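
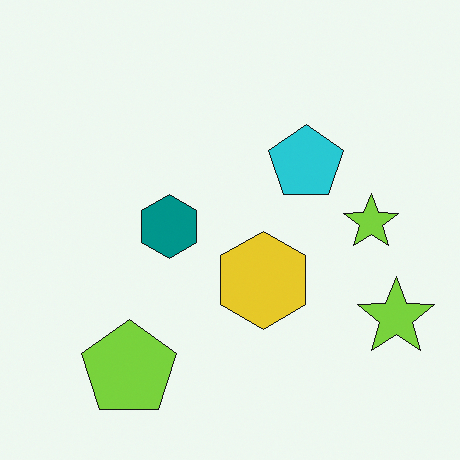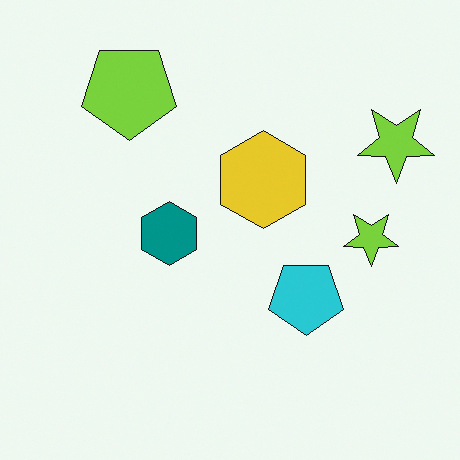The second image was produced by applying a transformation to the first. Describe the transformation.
The transformation is: flipped vertically (top ↔ bottom).

The lime pentagon is in the bottom-left of the first image and the top-left of the second — shapes on opposite sides of the horizontal midline have swapped in a mirror flip.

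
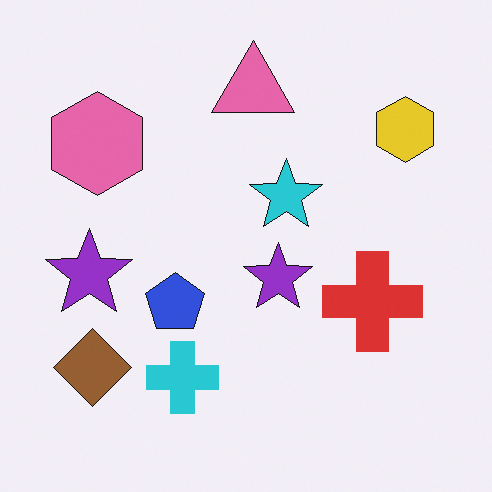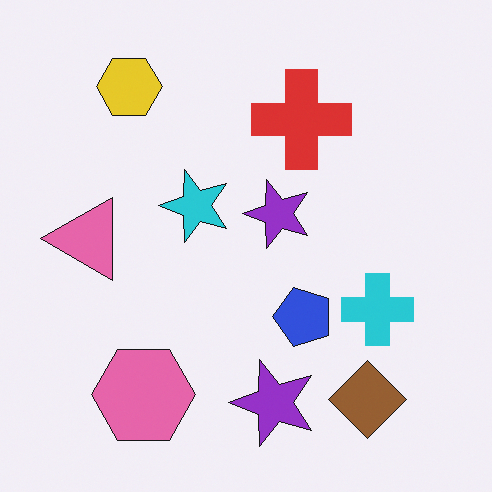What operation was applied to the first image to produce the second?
The image was rotated 90° counter-clockwise.

The yellow hexagon sits in the top-right of the first image and the top-left of the second — consistent with a whole-image 90° counter-clockwise rotation.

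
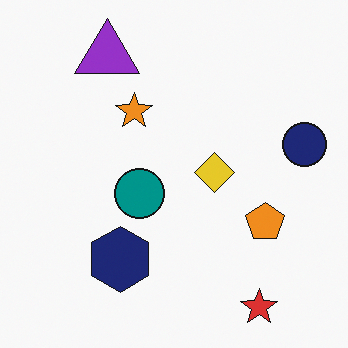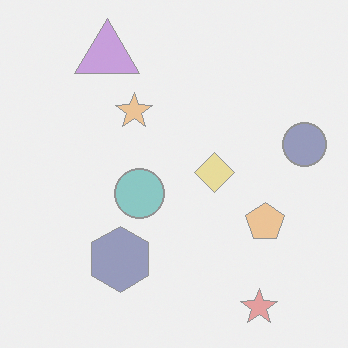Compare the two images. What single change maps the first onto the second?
The image was given much lower contrast.

Tones are pushed toward mid-grey across the whole image — a global contrast change.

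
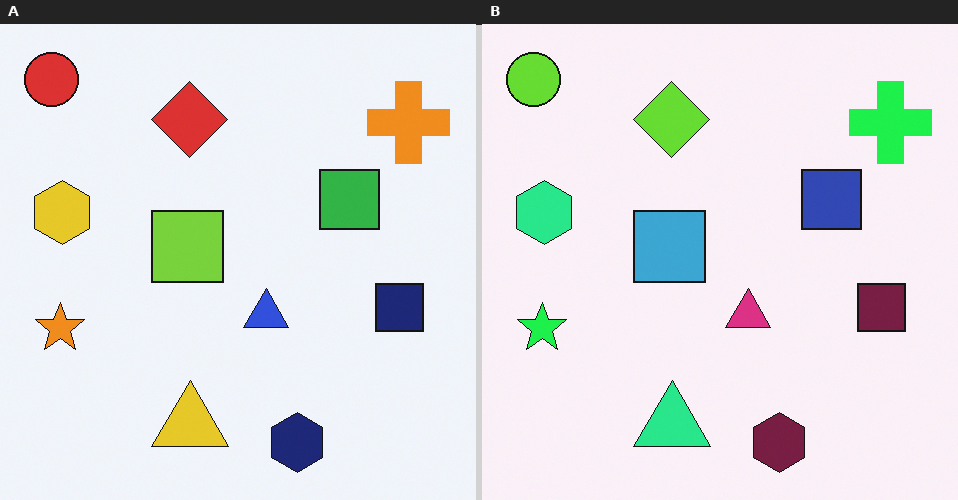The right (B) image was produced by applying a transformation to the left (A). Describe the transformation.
The transformation is: hue-shifted noticeably.

Every shape's color has rotated by the same amount around the hue wheel — a uniform hue shift.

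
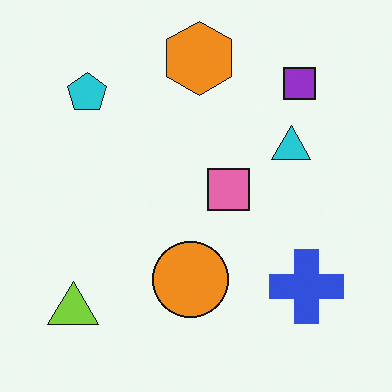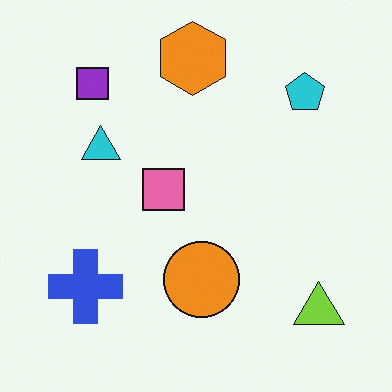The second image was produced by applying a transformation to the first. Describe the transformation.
The transformation is: flipped horizontally (left ↔ right).

The lime triangle is in the bottom-left of the first image and the bottom-right of the second — shapes on opposite sides of the vertical midline have swapped in a mirror flip.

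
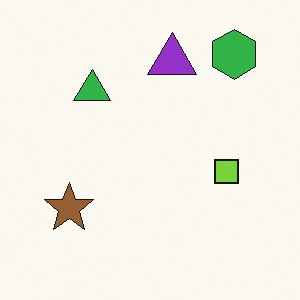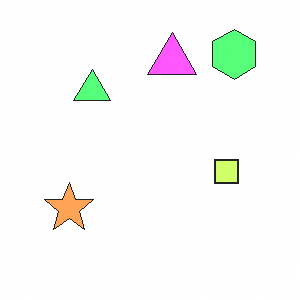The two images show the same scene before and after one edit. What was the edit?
It was brightened a lot.

Every pixel — background and shapes alike — is uniformly brightened.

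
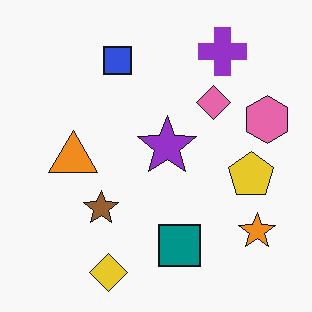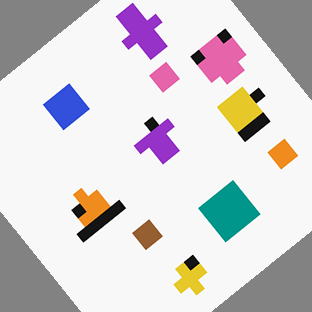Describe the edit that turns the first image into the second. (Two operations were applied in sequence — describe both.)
This is the original image coarsely pixelated, then rotated counter-clockwise by a large amount — several tens of degrees.

Shapes are reduced to large square blocks; fine edges and outlines are lost — a downscale-then-upscale (mosaic) effect. Every shape is tilted by the same angle and the image corners show triangular fill wedges — a whole-image rotation by a non-right angle.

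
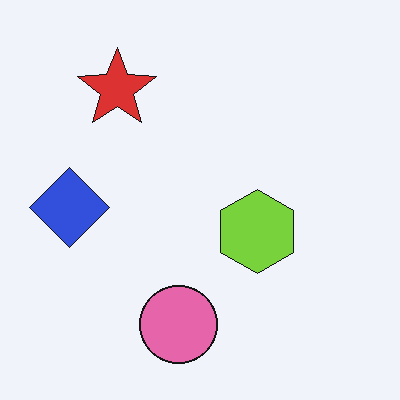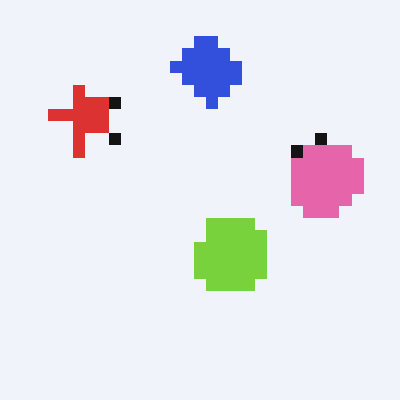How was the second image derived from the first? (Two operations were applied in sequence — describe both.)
This is the original image coarsely pixelated, then transposed (reflected across the top-left ↔ bottom-right diagonal).

Shapes are reduced to large square blocks; fine edges and outlines are lost — a downscale-then-upscale (mosaic) effect. Shapes have swapped their row and column positions — what was in the top-right is now in the bottom-left — a diagonal reflection.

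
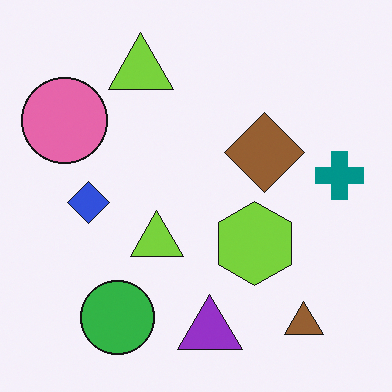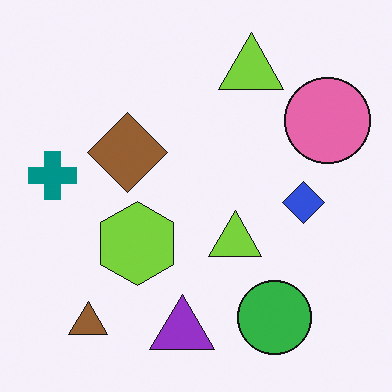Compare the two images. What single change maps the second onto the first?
The image was flipped horizontally (left ↔ right).

The teal cross is in the left of the second image and the right of the first — shapes on opposite sides of the vertical midline have swapped in a mirror flip.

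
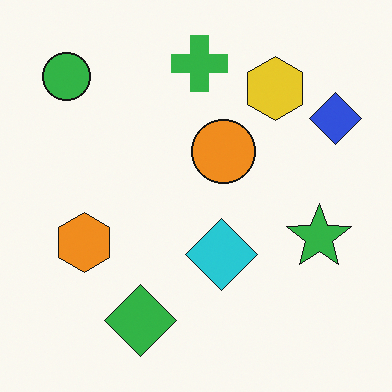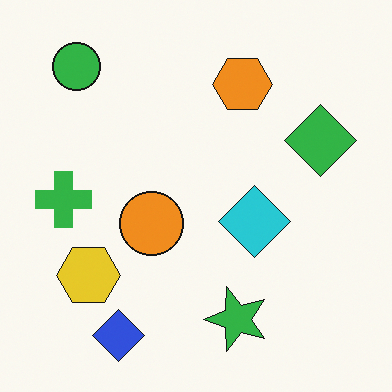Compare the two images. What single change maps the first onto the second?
The transformation is: transposed (reflected across the top-left ↔ bottom-right diagonal).

Shapes have swapped their row and column positions — what was in the top-right is now in the bottom-left — a diagonal reflection.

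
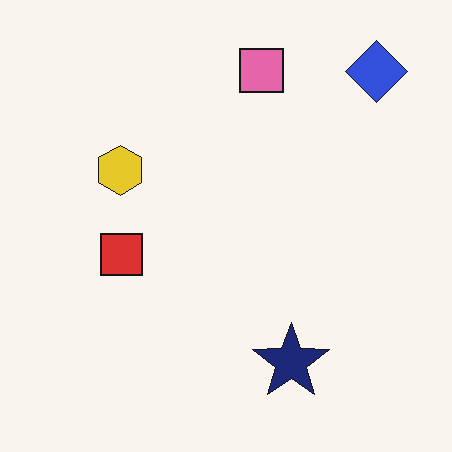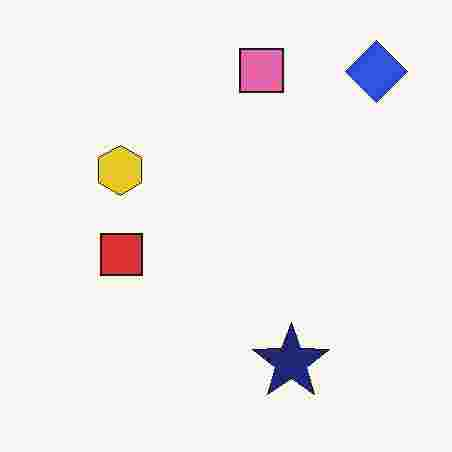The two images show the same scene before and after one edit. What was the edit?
It was heavily JPEG-compressed with obvious blocking artifacts.

Blocky 8×8 compression artifacts appear around shape edges and the flat background shows ringing — characteristic JPEG degradation.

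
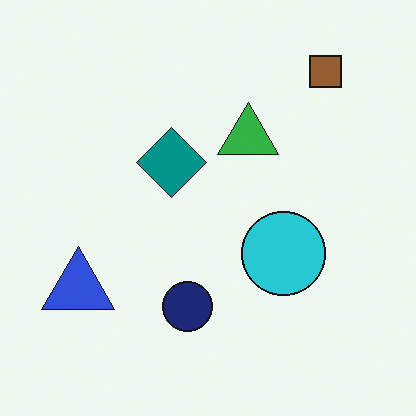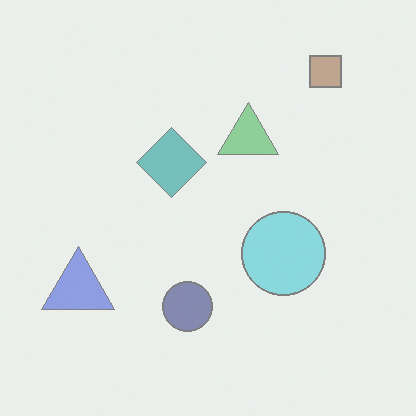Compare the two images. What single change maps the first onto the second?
The second image is the first given much lower contrast.

Tones are pushed toward mid-grey across the whole image — a global contrast change.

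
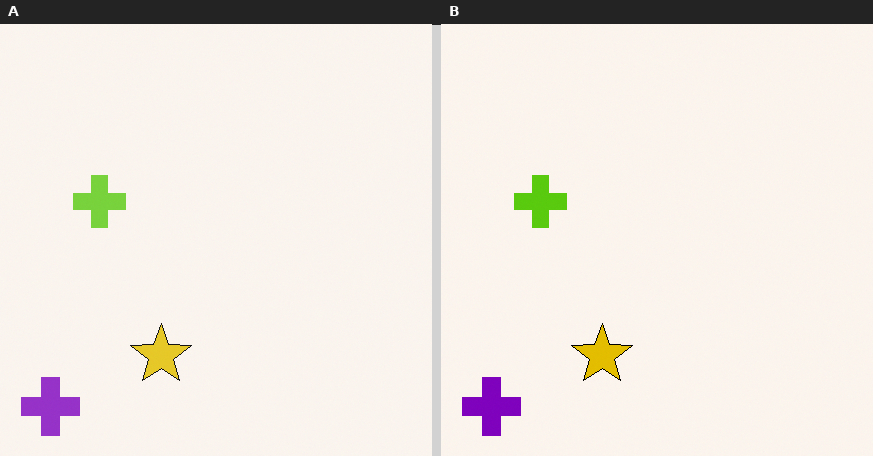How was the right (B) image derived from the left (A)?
It was given slightly increased contrast.

Tones are pushed away from mid-grey across the whole image — a global contrast change.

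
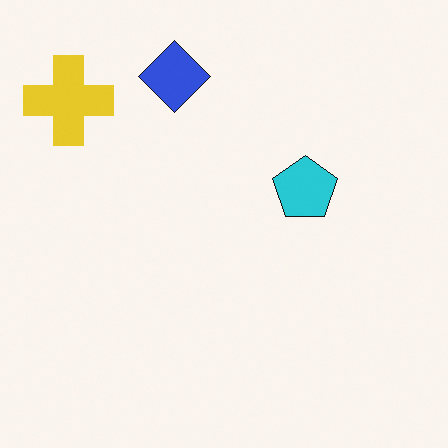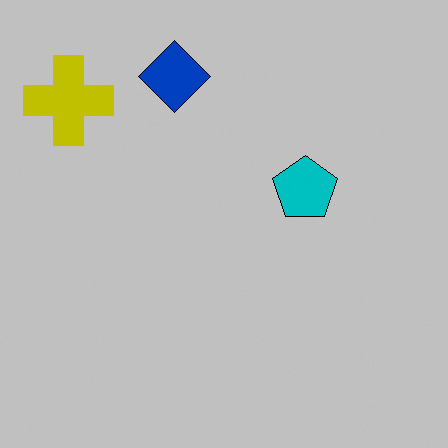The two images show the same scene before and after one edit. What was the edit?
Aggressively posterized.

Each flat color has snapped to a coarser quantized level — most visibly, the near-white background has dropped to a flat grey.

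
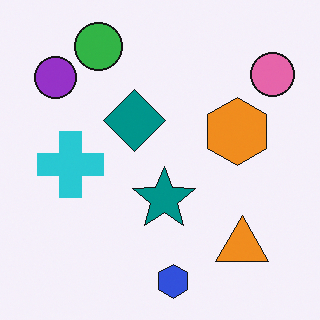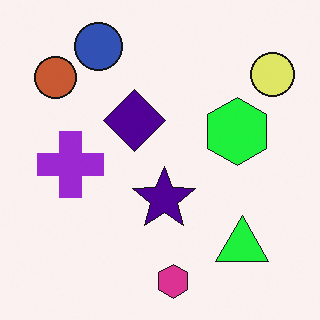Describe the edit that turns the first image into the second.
The transformation is: hue-shifted noticeably.

Every shape's color has rotated by the same amount around the hue wheel — a uniform hue shift.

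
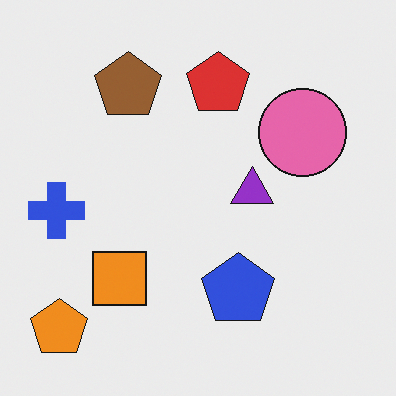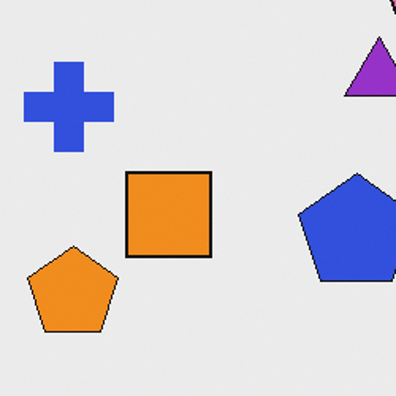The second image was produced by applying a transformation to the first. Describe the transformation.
The transformation is: cropped slightly and scaled back up.

The visible shapes are larger and the field of view is narrower; shapes near the original edges may be partly or wholly outside the frame — a crop-and-rescale.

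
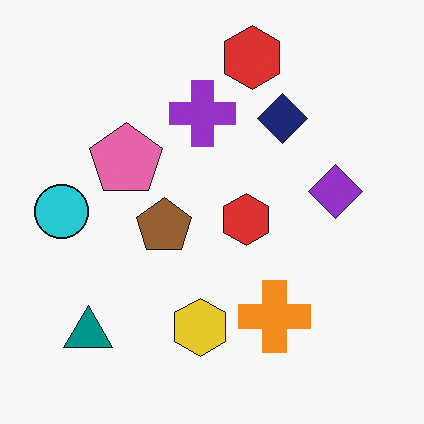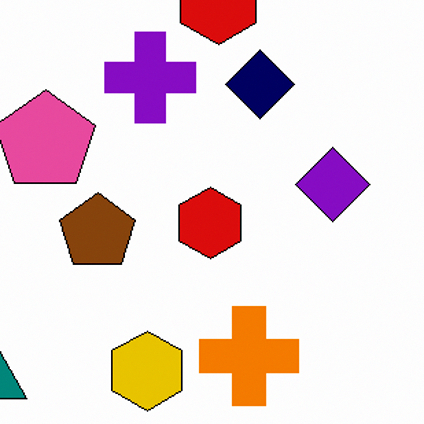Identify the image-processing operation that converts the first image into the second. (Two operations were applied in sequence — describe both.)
This is the original image cropped to a modestly smaller region and rescaled, then given slightly increased contrast.

The visible shapes are larger and the field of view is narrower; shapes near the original edges may be partly or wholly outside the frame — a crop-and-rescale. Tones are pushed away from mid-grey across the whole image — a global contrast change.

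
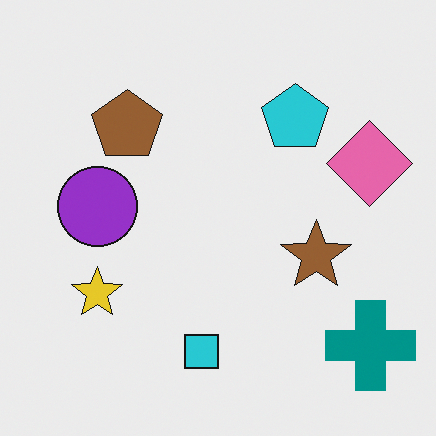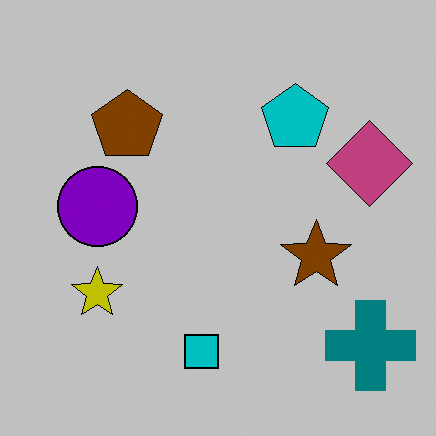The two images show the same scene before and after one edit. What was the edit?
The second image is the first heavily posterized to just a handful of flat colors.

Each flat color has snapped to a coarser quantized level — most visibly, the near-white background has dropped to a flat grey.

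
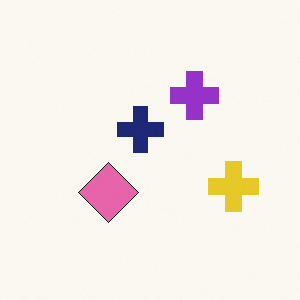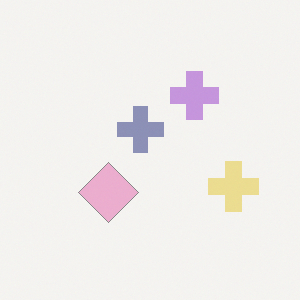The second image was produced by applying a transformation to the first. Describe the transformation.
The image was washed out (contrast reduced).

Tones are pushed toward mid-grey across the whole image — a global contrast change.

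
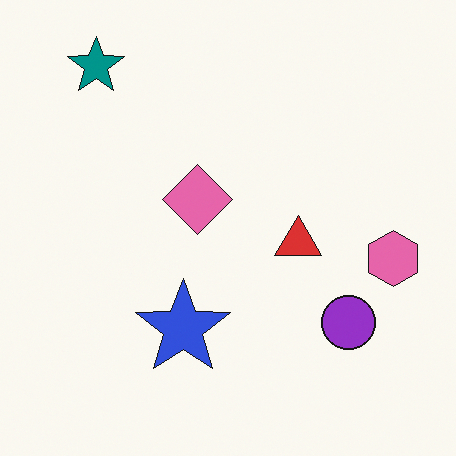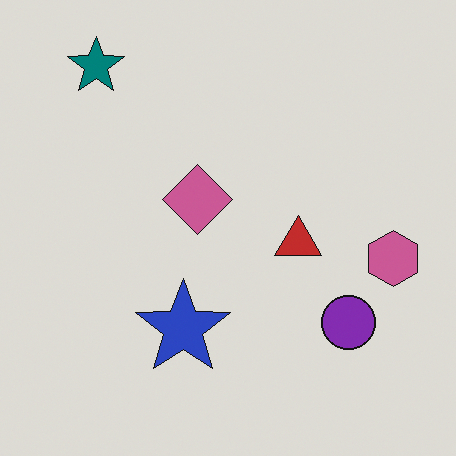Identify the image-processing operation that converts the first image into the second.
The image was slightly darkened.

Every pixel — background and shapes alike — is uniformly darkened.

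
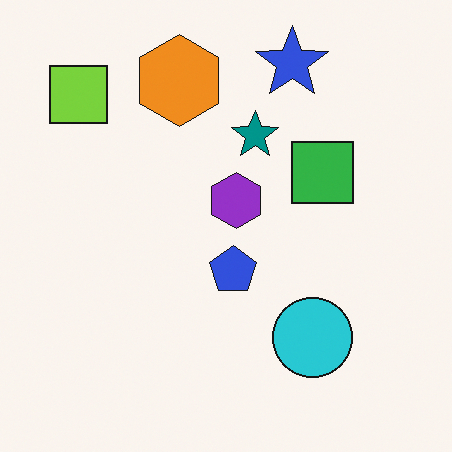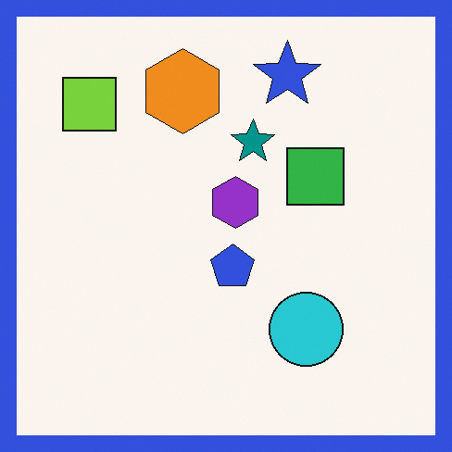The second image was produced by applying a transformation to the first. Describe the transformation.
It was framed with a blue border.

A solid blue frame runs around the edge of the second image, with the content slightly shrunk inside it.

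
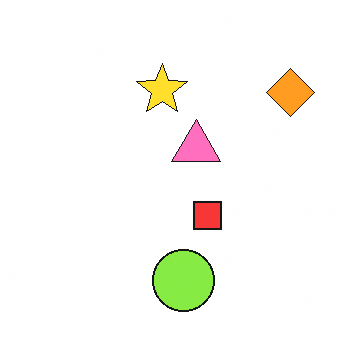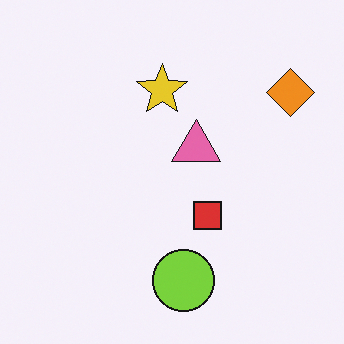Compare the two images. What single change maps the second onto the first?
The first image is the second slightly brightened.

Every pixel — background and shapes alike — is uniformly brightened.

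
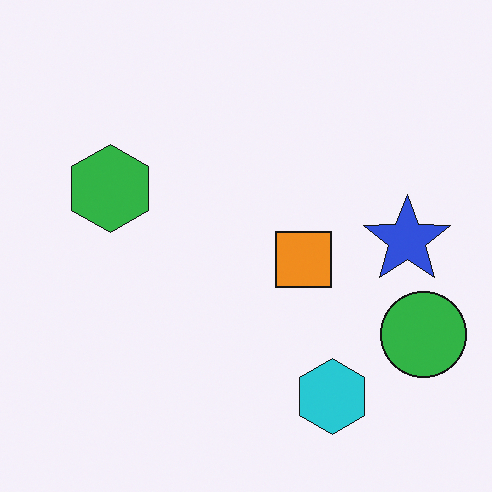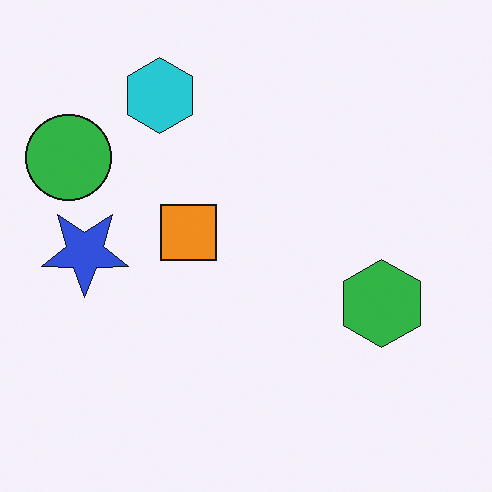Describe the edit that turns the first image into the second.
Rotated 180°.

The green circle sits in the bottom-right of the first image and the top-left of the second — consistent with a whole-image 180° rotation.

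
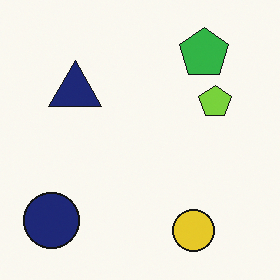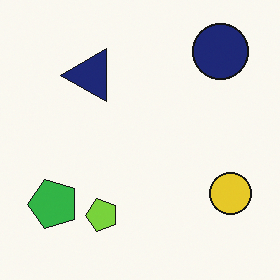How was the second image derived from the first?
The second image is the first transposed (reflected across the top-left ↔ bottom-right diagonal).

Shapes have swapped their row and column positions — what was in the top-right is now in the bottom-left — a diagonal reflection.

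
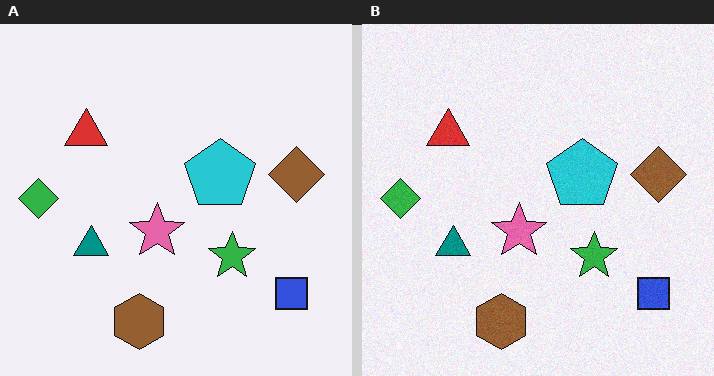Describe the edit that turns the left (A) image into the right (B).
The image was degraded with light additive noise.

Random speckle covers the whole image, including the flat background.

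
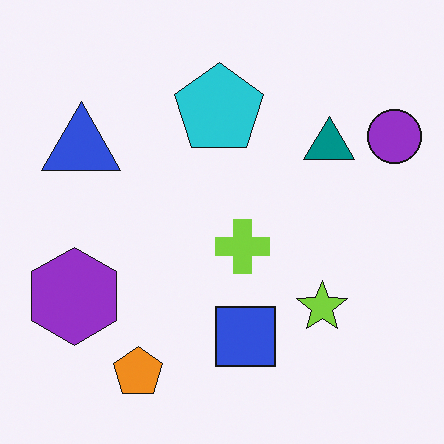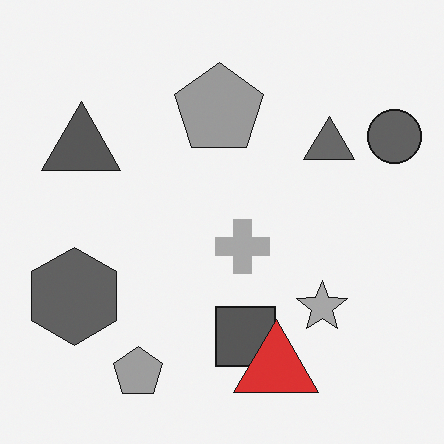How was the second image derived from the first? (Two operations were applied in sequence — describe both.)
The image was converted to grayscale, then overlaid with an additional red triangle.

All color is removed — every shape is now a shade of grey. A red triangle appears in the second image that is absent from the first.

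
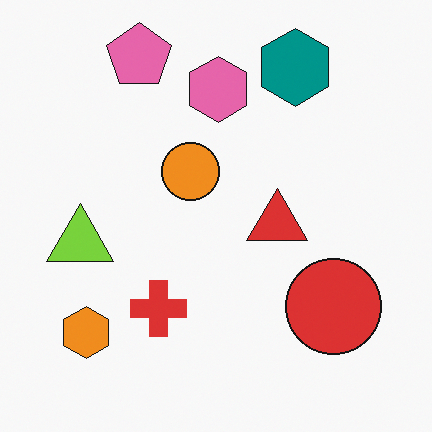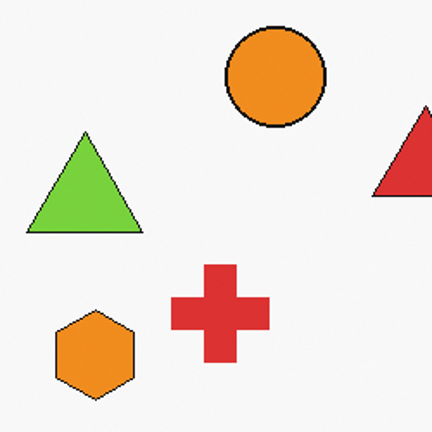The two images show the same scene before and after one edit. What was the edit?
The second image is the first cropped tightly and scaled back up.

The visible shapes are larger and the field of view is narrower; shapes near the original edges may be partly or wholly outside the frame — a crop-and-rescale.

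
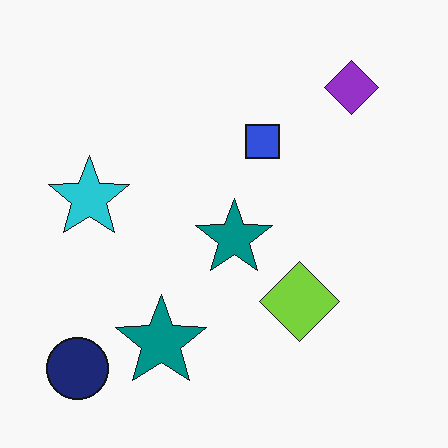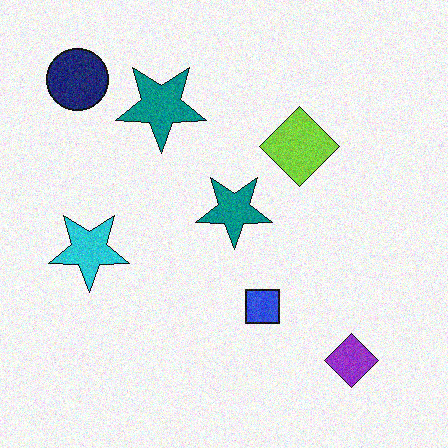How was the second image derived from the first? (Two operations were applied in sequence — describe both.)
The transformation is: degraded with moderate additive noise, then flipped vertically (top ↔ bottom).

Random speckle covers the whole image, including the flat background. The navy circle is in the bottom-left of the first image and the top-left of the second — shapes on opposite sides of the horizontal midline have swapped in a mirror flip.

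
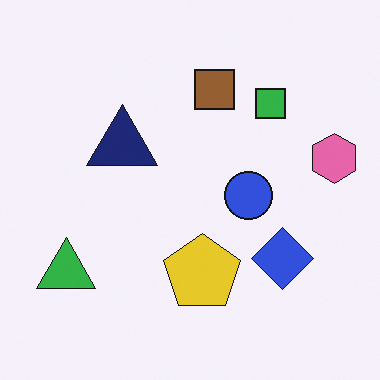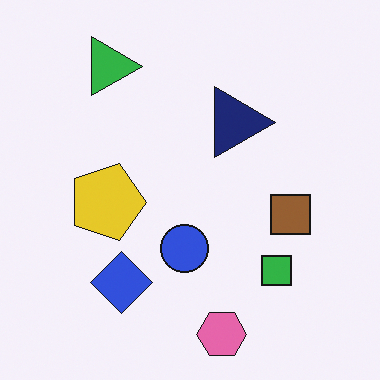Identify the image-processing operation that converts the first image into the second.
The transformation is: rotated 90° clockwise.

The green triangle sits in the bottom-left of the first image and the top-left of the second — consistent with a whole-image 90° clockwise rotation.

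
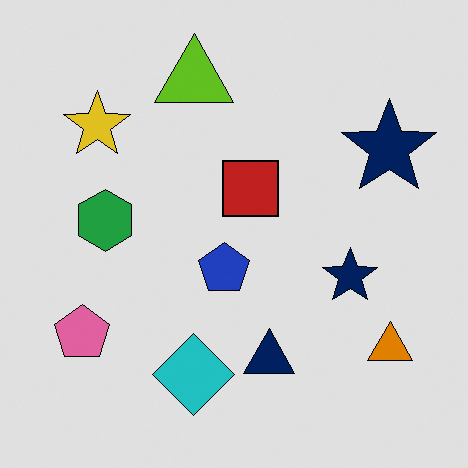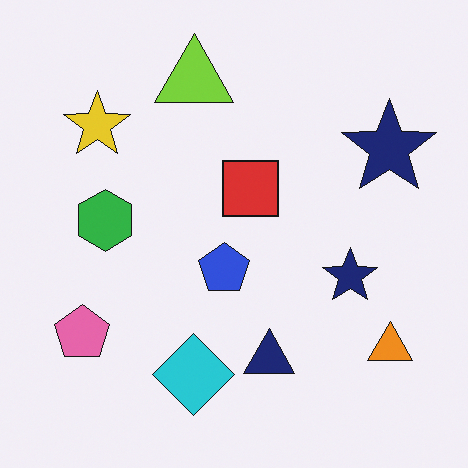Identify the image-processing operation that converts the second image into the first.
It was moderately posterized.

Each flat color has snapped to a coarser quantized level — most visibly, the near-white background has dropped to a flat grey.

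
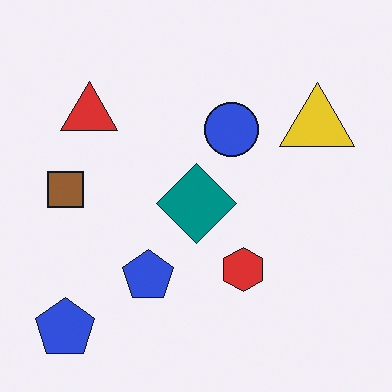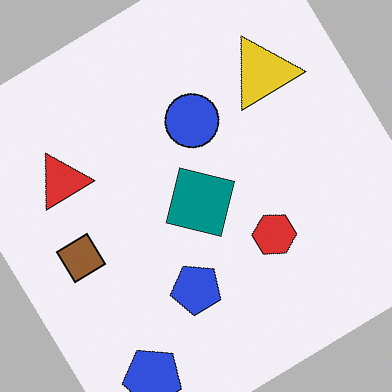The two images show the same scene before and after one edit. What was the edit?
This is the original image rotated counter-clockwise by a large amount — several tens of degrees.

Every shape is tilted by the same angle and the image corners show triangular fill wedges — a whole-image rotation by a non-right angle.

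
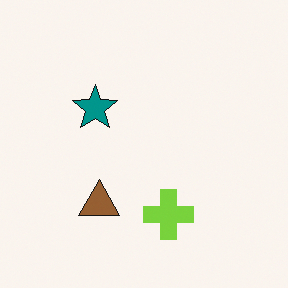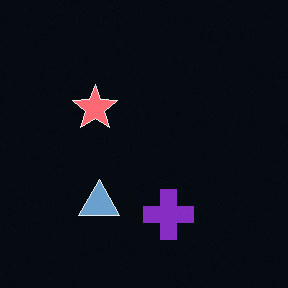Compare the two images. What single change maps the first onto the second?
This is the original image color-inverted (negative).

The light background has become dark and every shape's color is its complement — a photographic negative.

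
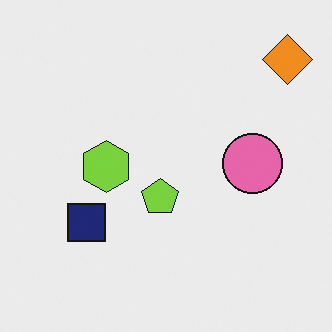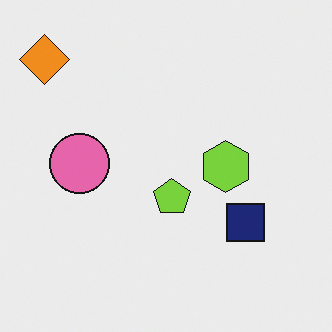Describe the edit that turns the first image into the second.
Flipped horizontally (left ↔ right).

The orange diamond is in the top-right of the first image and the top-left of the second — shapes on opposite sides of the vertical midline have swapped in a mirror flip.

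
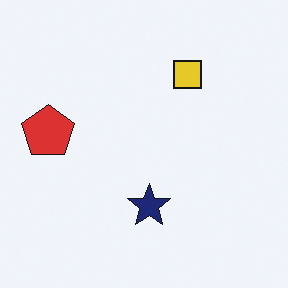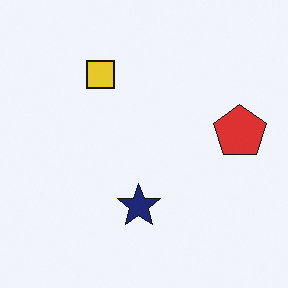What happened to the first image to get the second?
The second image is the first flipped horizontally (left ↔ right).

The red pentagon is in the left of the first image and the right of the second — shapes on opposite sides of the vertical midline have swapped in a mirror flip.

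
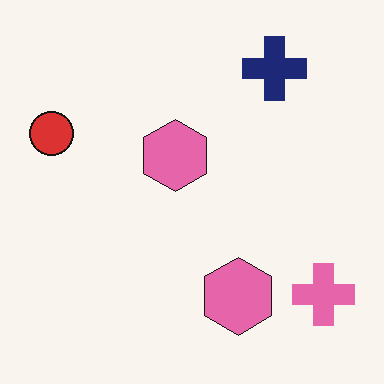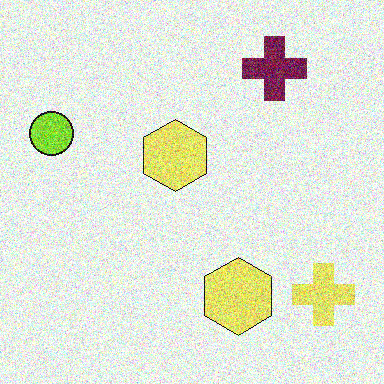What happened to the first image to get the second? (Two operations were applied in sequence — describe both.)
This is the original image hue-shifted through roughly a third of the color wheel, then degraded with a thick layer of grain.

Every shape's color has rotated by the same amount around the hue wheel — a uniform hue shift. Random speckle covers the whole image, including the flat background.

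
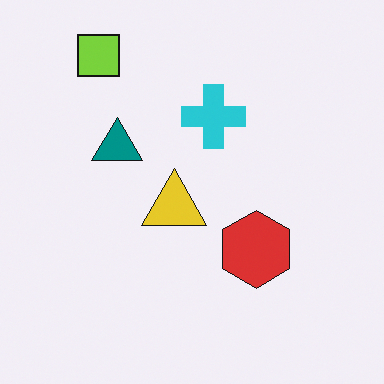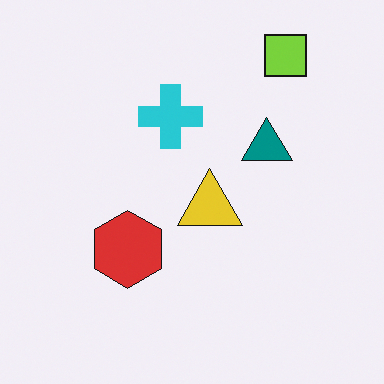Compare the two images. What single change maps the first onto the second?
The image was flipped horizontally (left ↔ right).

The lime square is in the top-left of the first image and the top-right of the second — shapes on opposite sides of the vertical midline have swapped in a mirror flip.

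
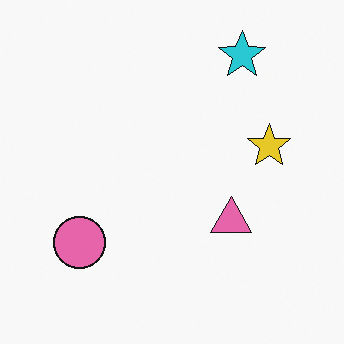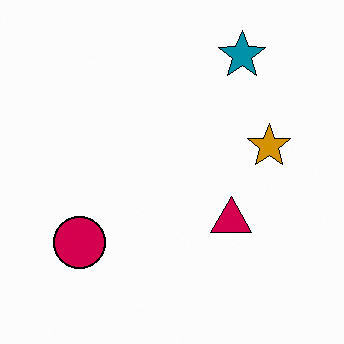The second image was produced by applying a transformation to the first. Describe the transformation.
The image was boosted in contrast.

Tones are pushed away from mid-grey across the whole image — a global contrast change.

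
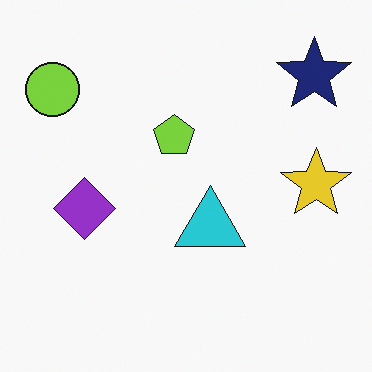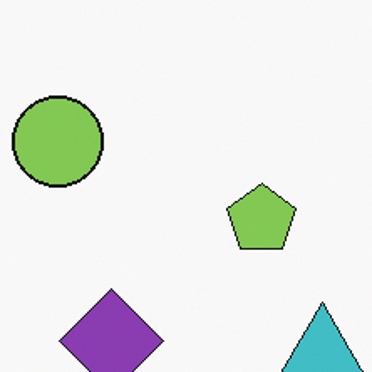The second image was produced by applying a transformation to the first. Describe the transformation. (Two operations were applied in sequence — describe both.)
The image was cropped tightly and scaled back up, then slightly desaturated.

The visible shapes are larger and the field of view is narrower; shapes near the original edges may be partly or wholly outside the frame — a crop-and-rescale. All colors are more muted and greyish — a global saturation change.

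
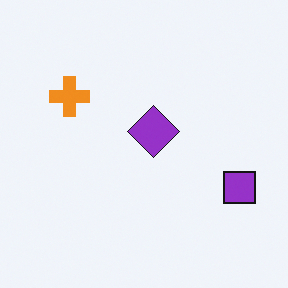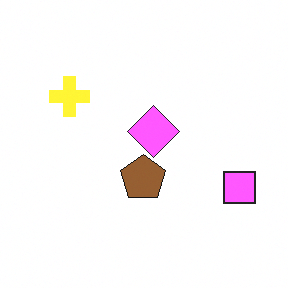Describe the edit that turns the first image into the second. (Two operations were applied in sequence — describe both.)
The image was noticeably brightened, then overlaid with an additional brown pentagon.

Every pixel — background and shapes alike — is uniformly brightened. A brown pentagon appears in the second image that is absent from the first.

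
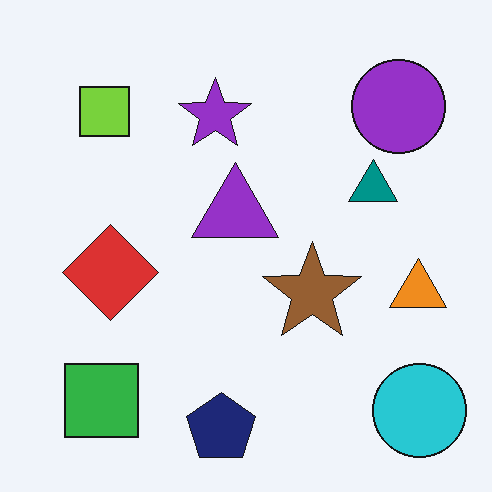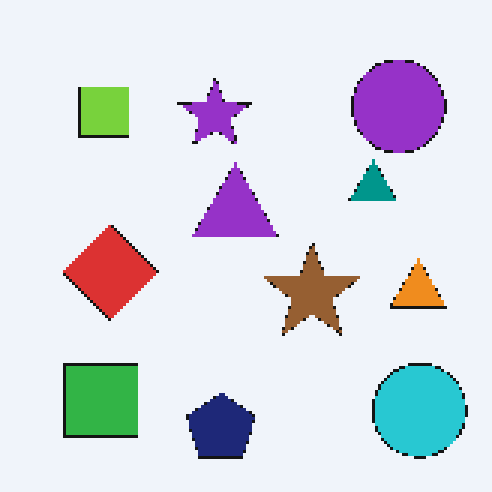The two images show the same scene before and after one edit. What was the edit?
This is the original image mildly pixelated.

Shapes are reduced to large square blocks; fine edges and outlines are lost — a downscale-then-upscale (mosaic) effect.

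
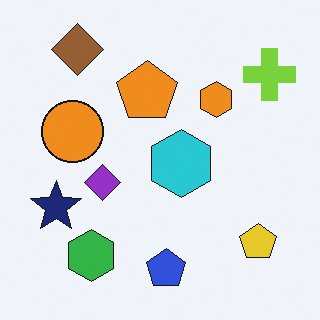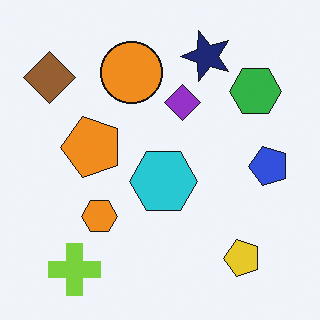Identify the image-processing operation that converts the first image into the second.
The transformation is: transposed (reflected across the top-left ↔ bottom-right diagonal).

Shapes have swapped their row and column positions — what was in the top-right is now in the bottom-left — a diagonal reflection.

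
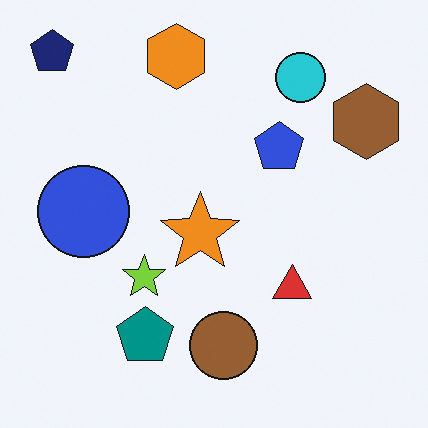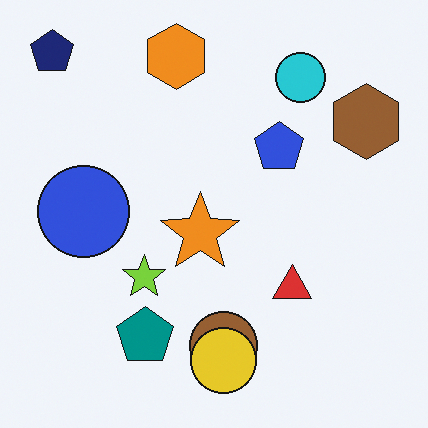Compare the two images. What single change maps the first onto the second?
This is the original image overlaid with an additional yellow circle.

A yellow circle appears in the second image that is absent from the first.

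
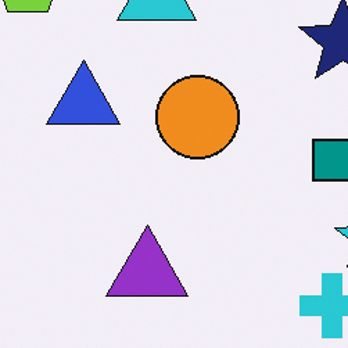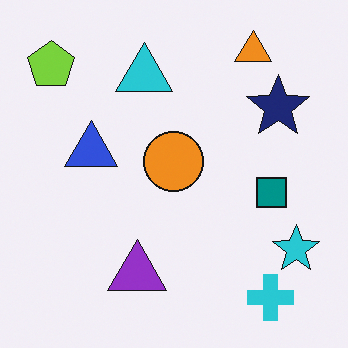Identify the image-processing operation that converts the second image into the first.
It was cropped slightly and scaled back up.

The visible shapes are larger and the field of view is narrower; shapes near the original edges may be partly or wholly outside the frame — a crop-and-rescale.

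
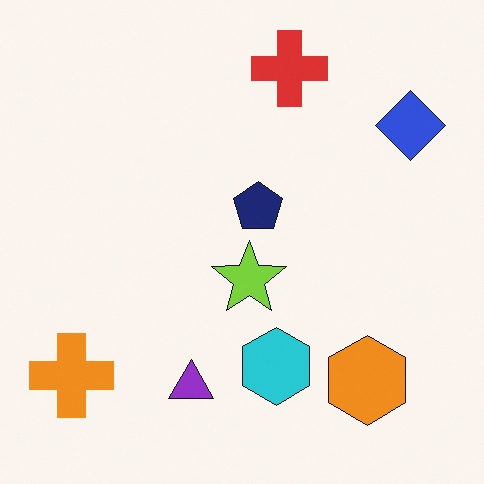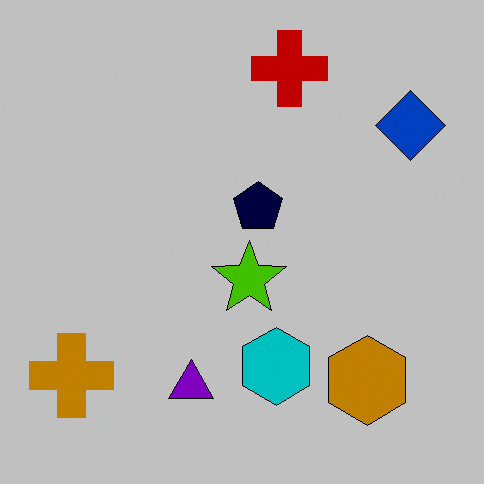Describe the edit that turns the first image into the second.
This is the original image heavily posterized to just a handful of flat colors.

Each flat color has snapped to a coarser quantized level — most visibly, the near-white background has dropped to a flat grey.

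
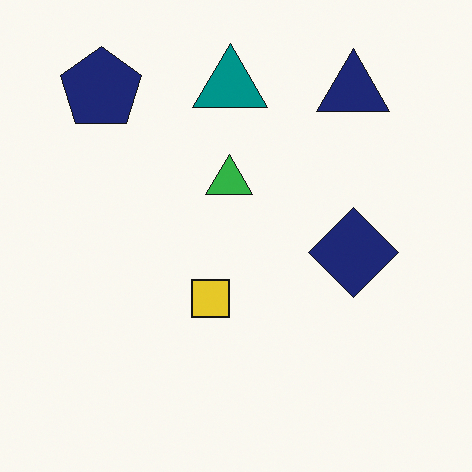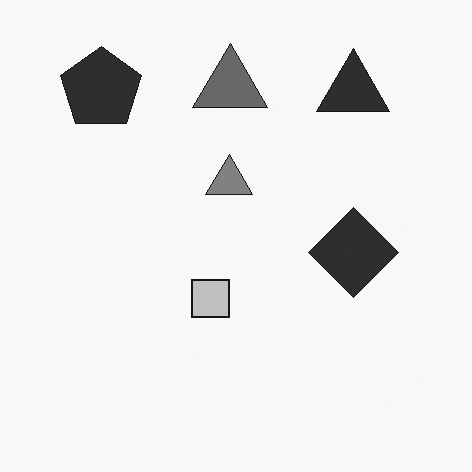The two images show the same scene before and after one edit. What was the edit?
This is the original image converted to grayscale.

All color is removed — every shape is now a shade of grey.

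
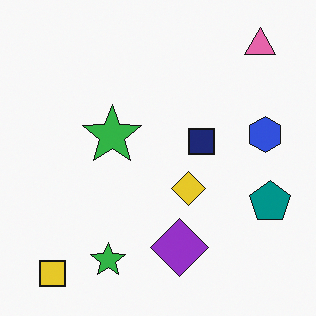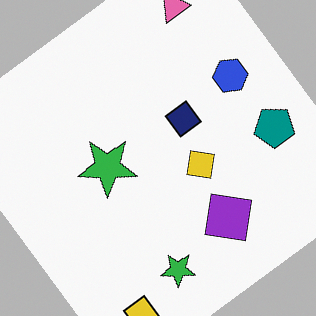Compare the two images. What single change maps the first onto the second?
The transformation is: rotated counter-clockwise by a large amount — several tens of degrees.

Every shape is tilted by the same angle and the image corners show triangular fill wedges — a whole-image rotation by a non-right angle.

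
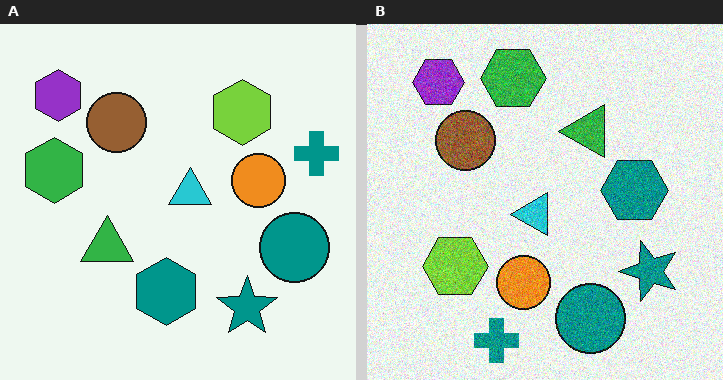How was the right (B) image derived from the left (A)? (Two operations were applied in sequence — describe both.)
The right (B) image is the left (A) degraded with moderate additive noise, then transposed (reflected across the top-left ↔ bottom-right diagonal).

Random speckle covers the whole image, including the flat background. Shapes have swapped their row and column positions — what was in the top-right is now in the bottom-left — a diagonal reflection.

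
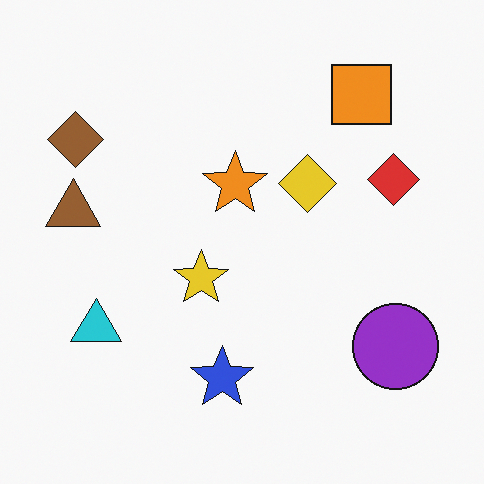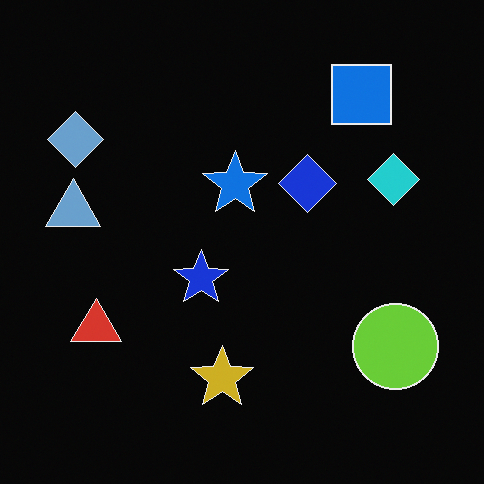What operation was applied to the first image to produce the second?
The transformation is: color-inverted (negative).

The light background has become dark and every shape's color is its complement — a photographic negative.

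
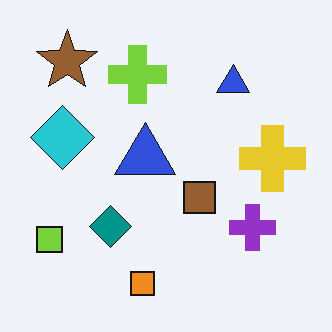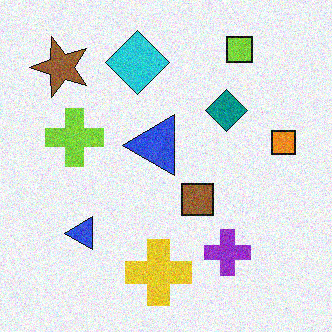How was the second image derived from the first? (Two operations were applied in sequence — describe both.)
It was degraded with moderate additive noise, then transposed (reflected across the top-left ↔ bottom-right diagonal).

Random speckle covers the whole image, including the flat background. Shapes have swapped their row and column positions — what was in the top-right is now in the bottom-left — a diagonal reflection.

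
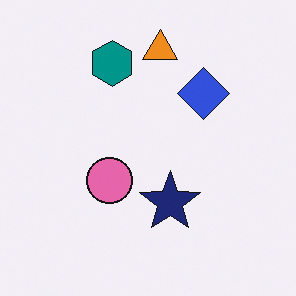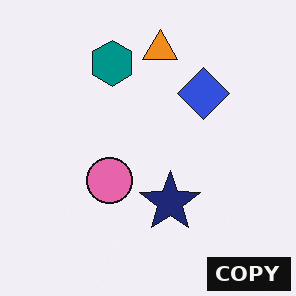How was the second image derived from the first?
This is the original image watermarked with the text "COPY" in the lower-right corner.

A dark label reading "COPY" appears in the lower-right corner.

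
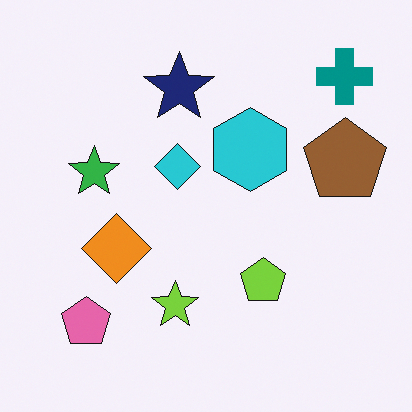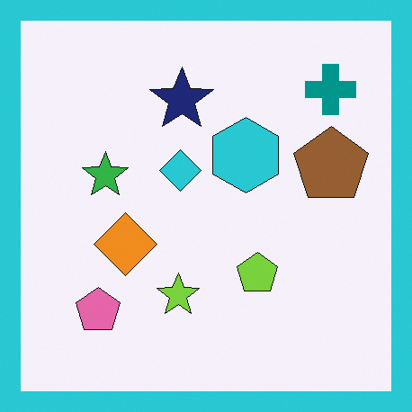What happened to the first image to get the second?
This is the original image framed with a cyan border.

A solid cyan frame runs around the edge of the second image, with the content slightly shrunk inside it.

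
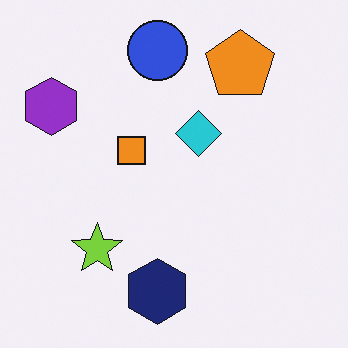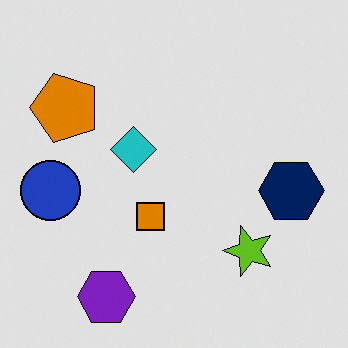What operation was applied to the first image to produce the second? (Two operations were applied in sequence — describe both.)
The image was rotated 90° counter-clockwise, then posterized to a reduced palette.

The purple hexagon sits in the top-left of the first image and the bottom-left of the second — consistent with a whole-image 90° counter-clockwise rotation. Each flat color has snapped to a coarser quantized level — most visibly, the near-white background has dropped to a flat grey.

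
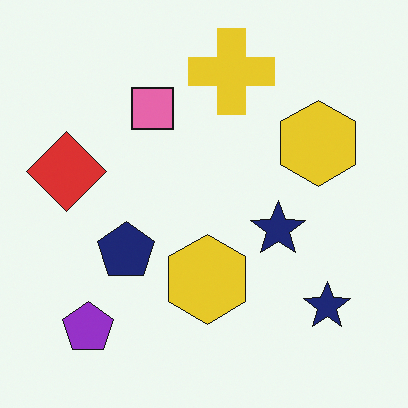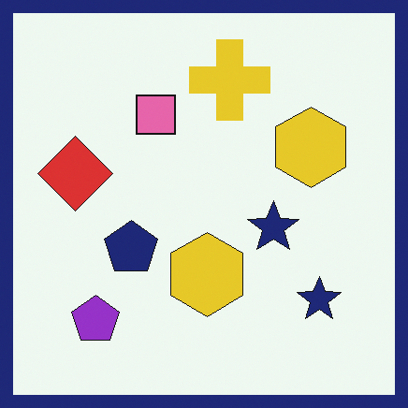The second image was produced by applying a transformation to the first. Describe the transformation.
Framed with a navy border.

A solid navy frame runs around the edge of the second image, with the content slightly shrunk inside it.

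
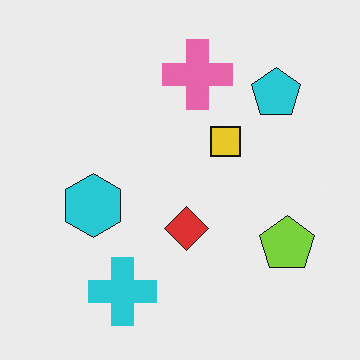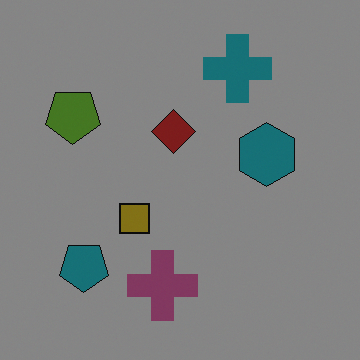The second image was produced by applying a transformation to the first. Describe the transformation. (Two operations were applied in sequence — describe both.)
The transformation is: rotated 180°, then substantially darkened.

The cyan pentagon sits in the top-right of the first image and the bottom-left of the second — consistent with a whole-image 180° rotation. Every pixel — background and shapes alike — is uniformly darkened.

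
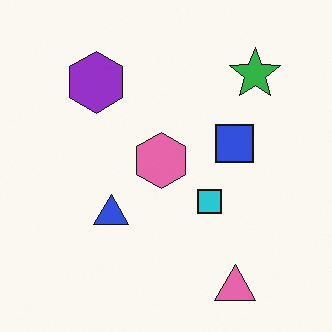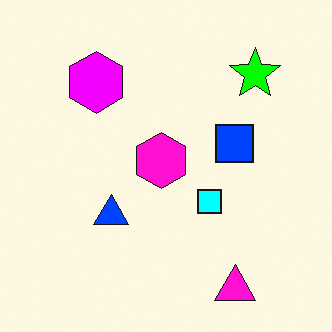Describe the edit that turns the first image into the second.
The second image is the first heavily oversaturated.

All colors are more vivid — a global saturation change.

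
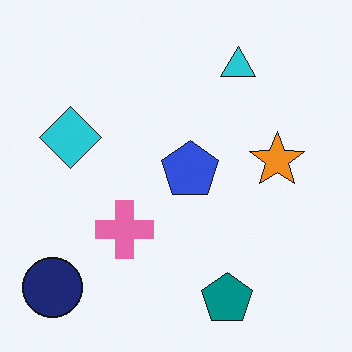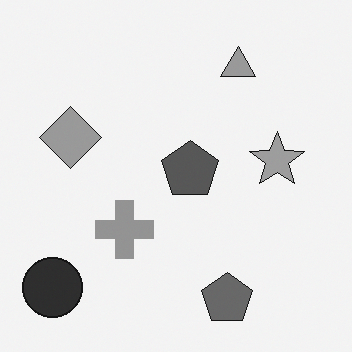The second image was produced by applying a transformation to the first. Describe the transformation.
Converted to grayscale.

All color is removed — every shape is now a shade of grey.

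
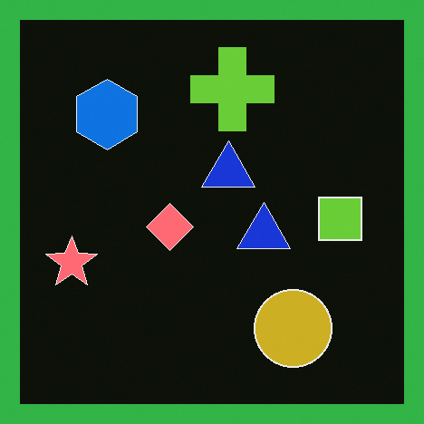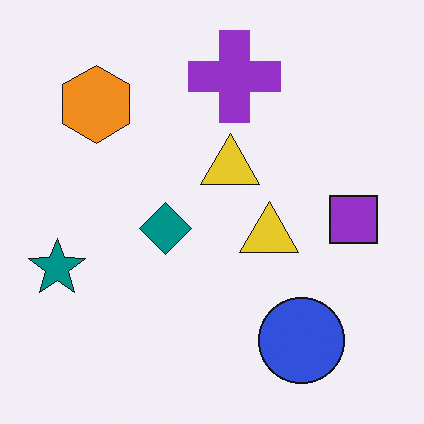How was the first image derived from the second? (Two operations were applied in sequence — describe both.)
The transformation is: color-inverted (negative), then framed with a green border.

The light background has become dark and every shape's color is its complement — a photographic negative. A solid green frame runs around the edge of the first image, with the content slightly shrunk inside it.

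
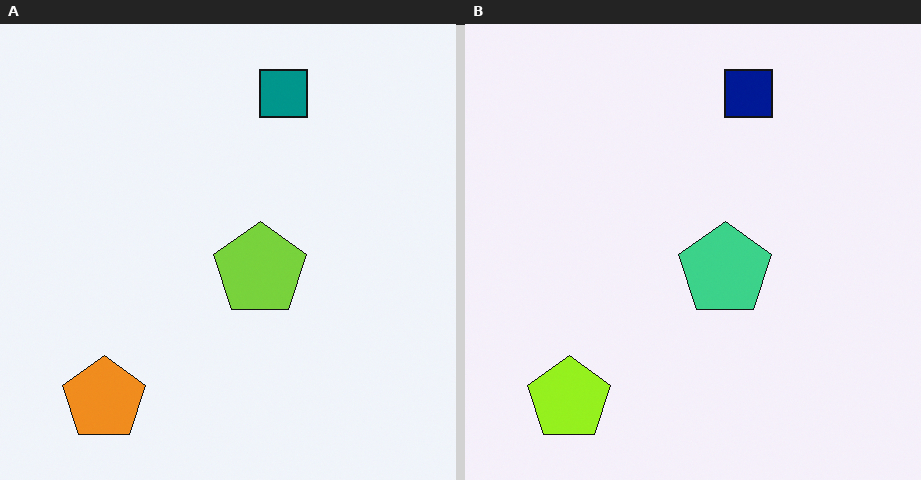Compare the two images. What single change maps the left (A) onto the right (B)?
This is the original image hue-shifted by a small amount.

Every shape's color has rotated by the same amount around the hue wheel — a uniform hue shift.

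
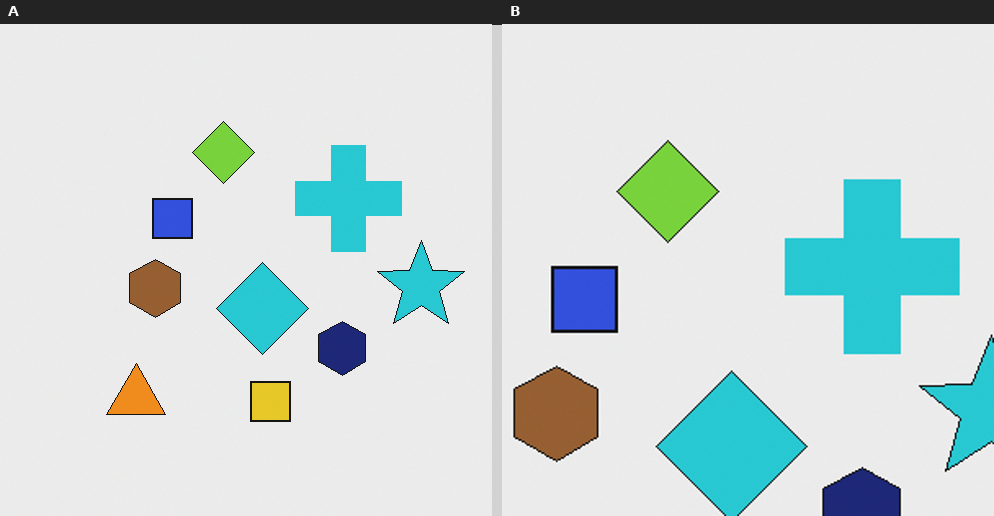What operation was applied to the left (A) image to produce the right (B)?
Cropped tightly and scaled back up.

The visible shapes are larger and the field of view is narrower; shapes near the original edges may be partly or wholly outside the frame — a crop-and-rescale.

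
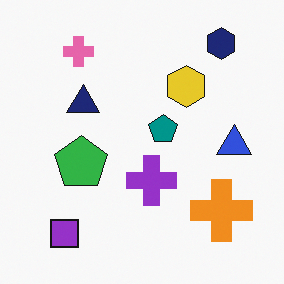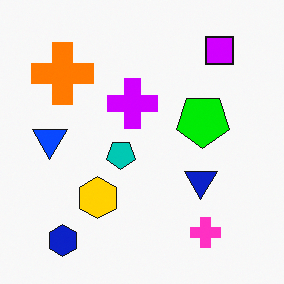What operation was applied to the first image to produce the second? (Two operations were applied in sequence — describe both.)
It was made much more vivid (saturation change), then rotated 180°.

All colors are more vivid — a global saturation change. The navy hexagon sits in the top-right of the first image and the bottom-left of the second — consistent with a whole-image 180° rotation.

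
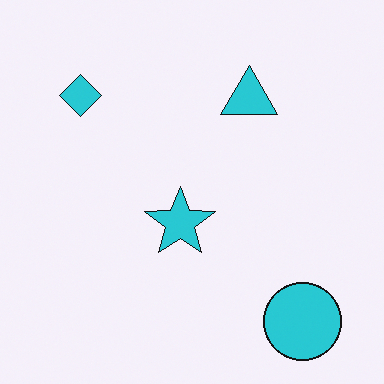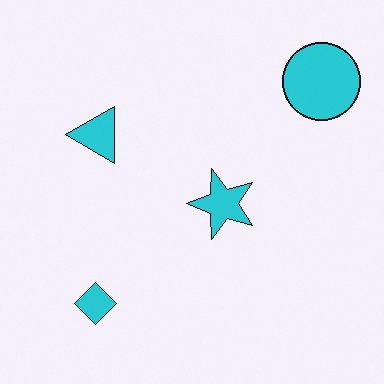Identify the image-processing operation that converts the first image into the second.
It was rotated 90° counter-clockwise.

The cyan circle sits in the bottom-right of the first image and the top-right of the second — consistent with a whole-image 90° counter-clockwise rotation.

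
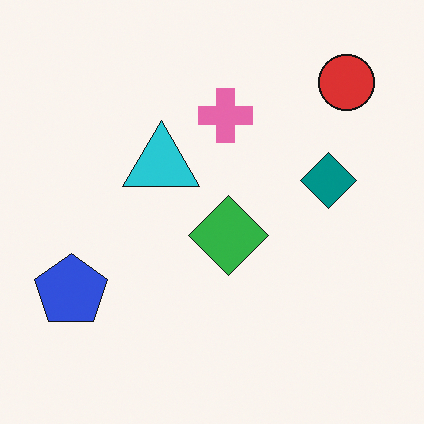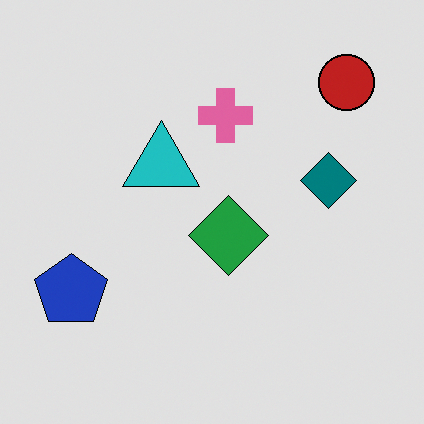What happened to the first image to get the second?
It was posterized to a reduced palette.

Each flat color has snapped to a coarser quantized level — most visibly, the near-white background has dropped to a flat grey.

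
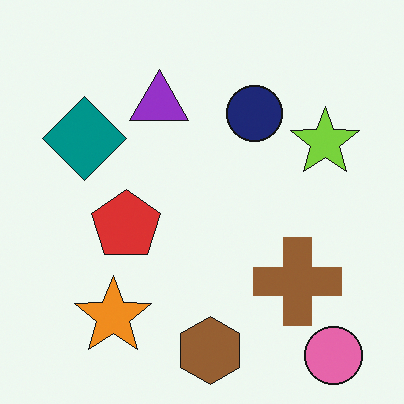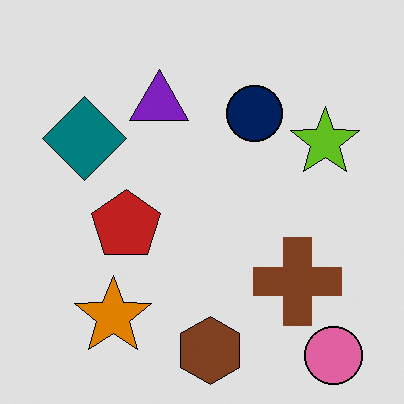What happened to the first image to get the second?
The image was posterized to a reduced palette.

Each flat color has snapped to a coarser quantized level — most visibly, the near-white background has dropped to a flat grey.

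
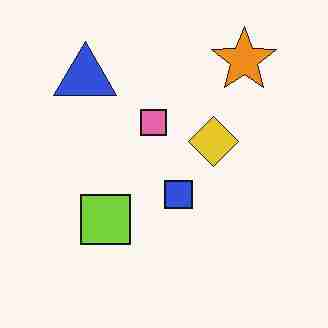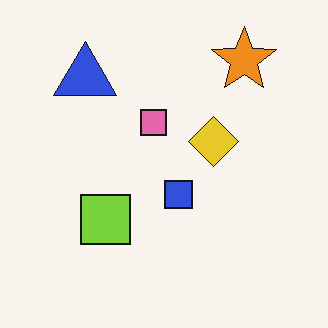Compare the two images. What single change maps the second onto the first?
It was degraded with heavy JPEG compression.

Blocky 8×8 compression artifacts appear around shape edges and the flat background shows ringing — characteristic JPEG degradation.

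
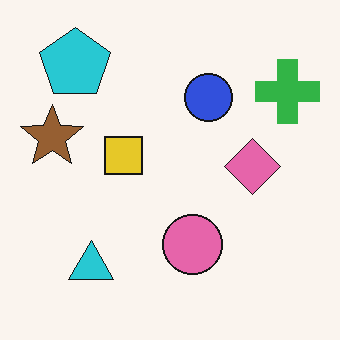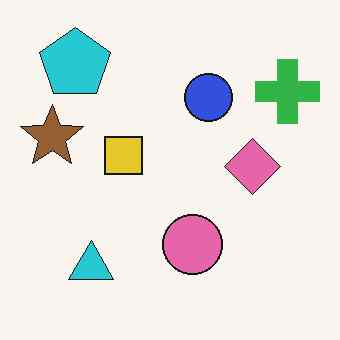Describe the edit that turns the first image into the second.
Given moderate JPEG compression.

Blocky 8×8 compression artifacts appear around shape edges and the flat background shows ringing — characteristic JPEG degradation.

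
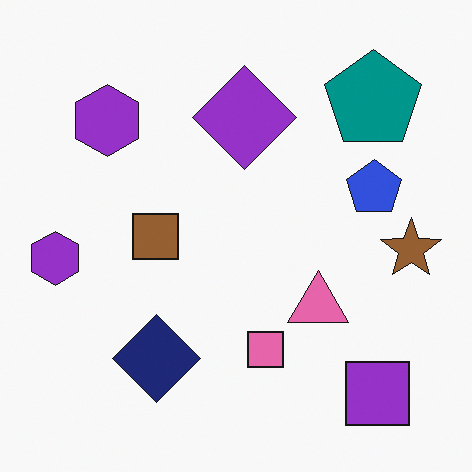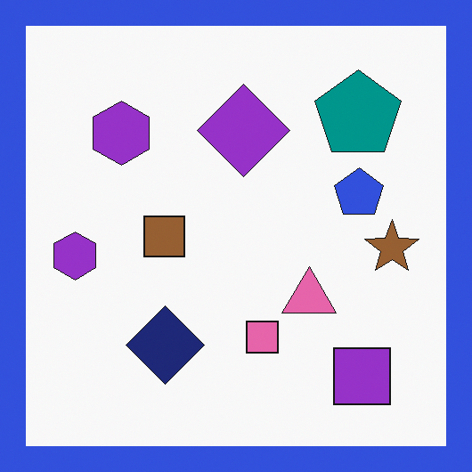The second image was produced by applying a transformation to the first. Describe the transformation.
It was framed with a blue border.

A solid blue frame runs around the edge of the second image, with the content slightly shrunk inside it.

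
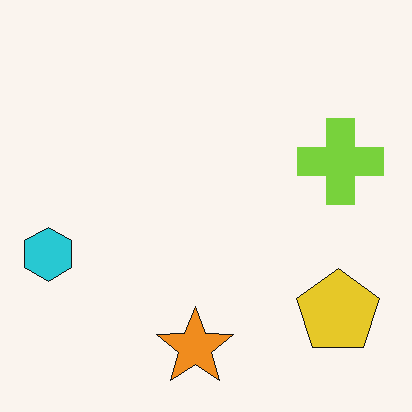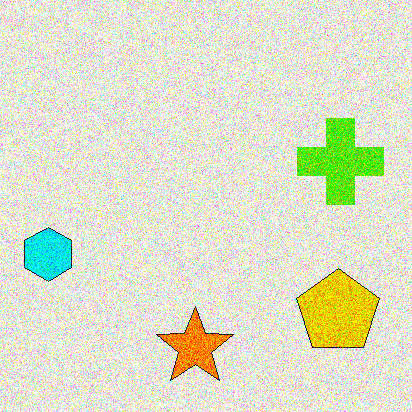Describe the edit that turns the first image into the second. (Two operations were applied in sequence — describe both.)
The transformation is: degraded with strong gaussian noise, then heavily oversaturated.

Random speckle covers the whole image, including the flat background. All colors are more vivid — a global saturation change.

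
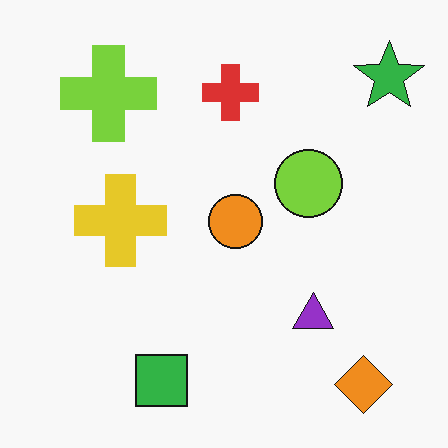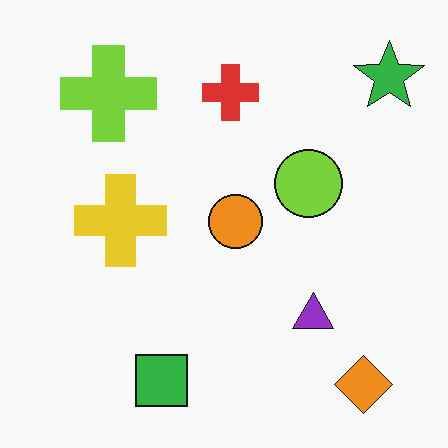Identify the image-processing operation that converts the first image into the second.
It was JPEG-compressed with visible artifacts.

Blocky 8×8 compression artifacts appear around shape edges and the flat background shows ringing — characteristic JPEG degradation.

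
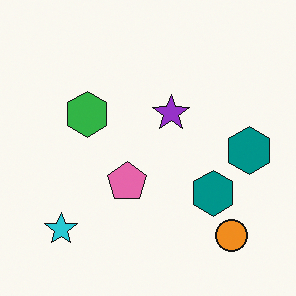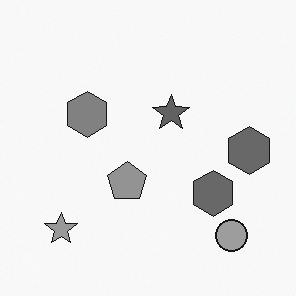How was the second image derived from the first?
Converted to grayscale.

All color is removed — every shape is now a shade of grey.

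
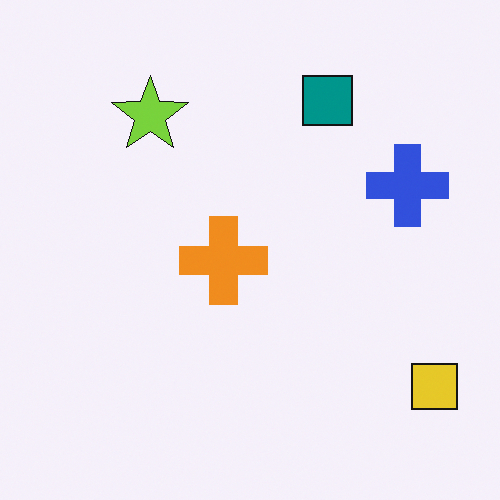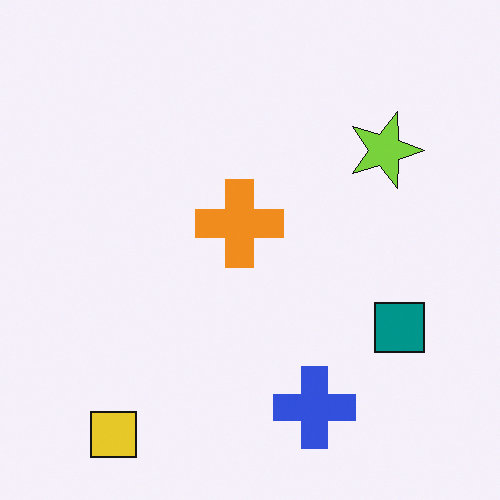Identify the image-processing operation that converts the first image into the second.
The second image is the first rotated 90° clockwise.

The yellow square sits in the bottom-right of the first image and the bottom-left of the second — consistent with a whole-image 90° clockwise rotation.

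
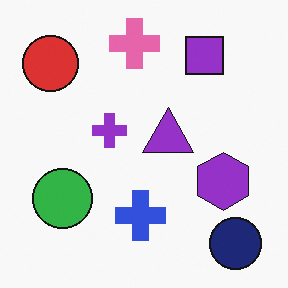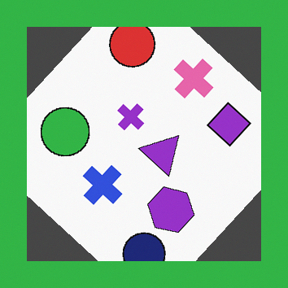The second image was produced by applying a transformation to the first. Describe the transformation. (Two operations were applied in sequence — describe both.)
This is the original image rotated clockwise by a large amount — several tens of degrees, then framed with a green border.

Every shape is tilted by the same angle and the image corners show triangular fill wedges — a whole-image rotation by a non-right angle. A solid green frame runs around the edge of the second image, with the content slightly shrunk inside it.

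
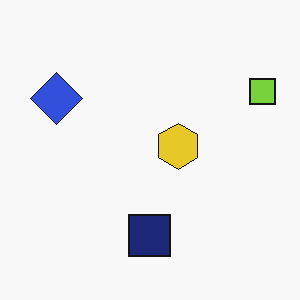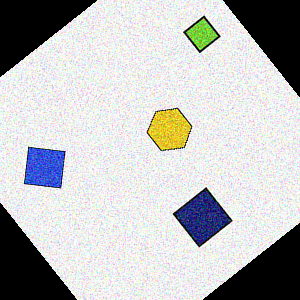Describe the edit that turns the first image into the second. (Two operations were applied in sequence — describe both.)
The second image is the first degraded with moderate additive noise, then rotated counter-clockwise by a large amount — several tens of degrees.

Random speckle covers the whole image, including the flat background. Every shape is tilted by the same angle and the image corners show triangular fill wedges — a whole-image rotation by a non-right angle.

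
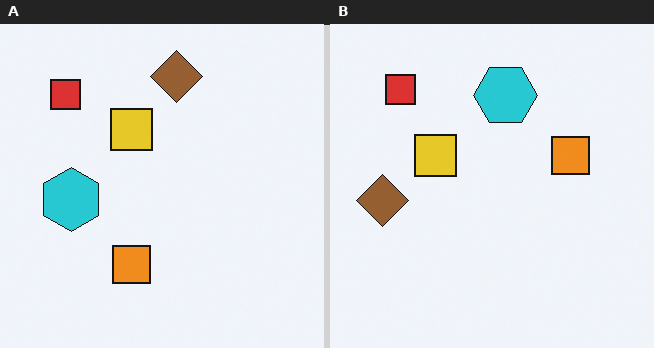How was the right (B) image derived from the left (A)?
Transposed (reflected across the top-left ↔ bottom-right diagonal).

Shapes have swapped their row and column positions — what was in the top-right is now in the bottom-left — a diagonal reflection.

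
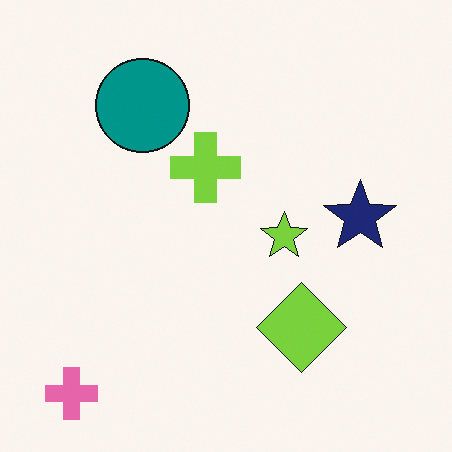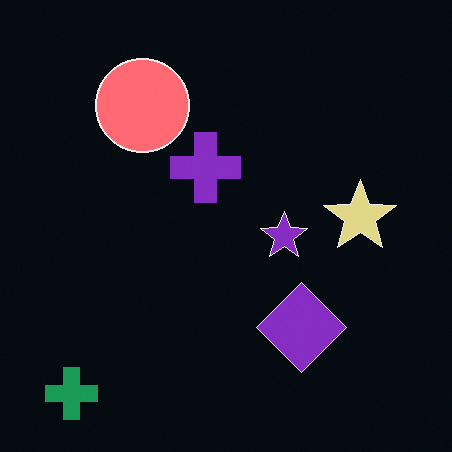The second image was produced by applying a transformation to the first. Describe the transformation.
The second image is the first color-inverted (negative).

The light background has become dark and every shape's color is its complement — a photographic negative.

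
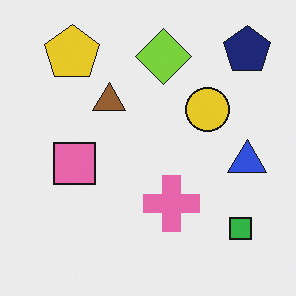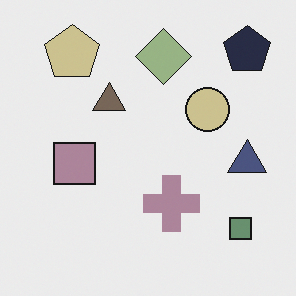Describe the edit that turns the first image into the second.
The second image is the first made much more muted (saturation change).

All colors are more muted and greyish — a global saturation change.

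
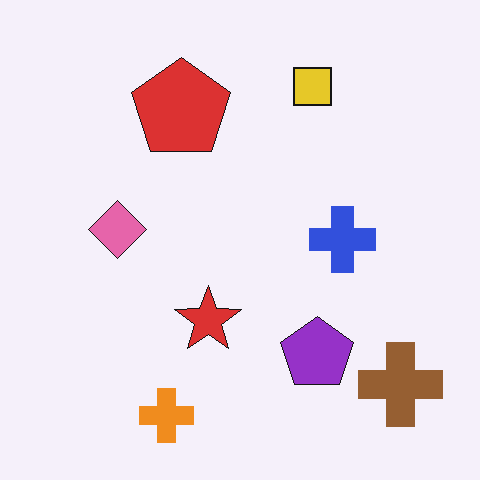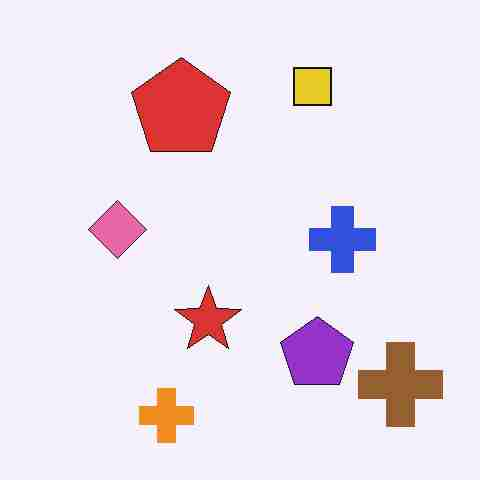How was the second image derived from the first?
The transformation is: degraded with heavy JPEG compression.

Blocky 8×8 compression artifacts appear around shape edges and the flat background shows ringing — characteristic JPEG degradation.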